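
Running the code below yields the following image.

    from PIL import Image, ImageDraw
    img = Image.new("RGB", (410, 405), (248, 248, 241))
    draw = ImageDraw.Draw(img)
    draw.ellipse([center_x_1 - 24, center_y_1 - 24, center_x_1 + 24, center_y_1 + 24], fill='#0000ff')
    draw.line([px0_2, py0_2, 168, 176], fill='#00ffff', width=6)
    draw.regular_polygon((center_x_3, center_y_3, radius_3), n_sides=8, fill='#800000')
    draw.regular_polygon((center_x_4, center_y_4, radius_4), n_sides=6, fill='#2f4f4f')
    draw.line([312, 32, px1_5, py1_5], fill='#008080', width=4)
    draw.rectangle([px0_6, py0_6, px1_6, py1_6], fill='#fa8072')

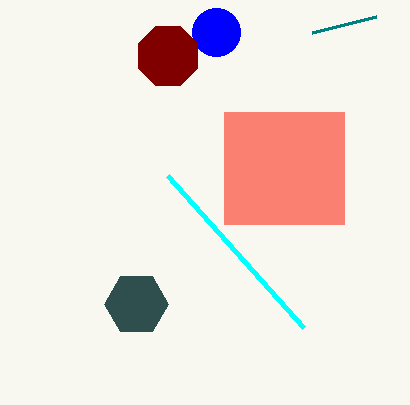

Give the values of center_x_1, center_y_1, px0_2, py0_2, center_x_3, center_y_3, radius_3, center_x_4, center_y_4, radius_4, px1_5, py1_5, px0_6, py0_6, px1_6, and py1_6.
center_x_1 = 216; center_y_1 = 32; px0_2 = 304; py0_2 = 328; center_x_3 = 168; center_y_3 = 56; radius_3 = 32; center_x_4 = 136; center_y_4 = 304; radius_4 = 32; px1_5 = 376; py1_5 = 16; px0_6 = 224; py0_6 = 112; px1_6 = 344; py1_6 = 224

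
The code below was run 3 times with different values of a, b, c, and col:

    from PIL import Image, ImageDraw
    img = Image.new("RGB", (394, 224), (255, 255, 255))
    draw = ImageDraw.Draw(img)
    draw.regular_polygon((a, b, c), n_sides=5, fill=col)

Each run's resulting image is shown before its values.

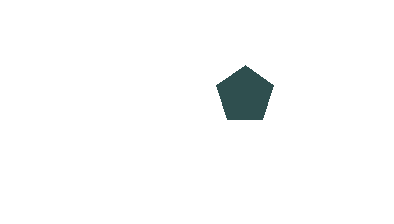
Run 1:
a = 245; b = 95; c = 30; col = 'darkslategray'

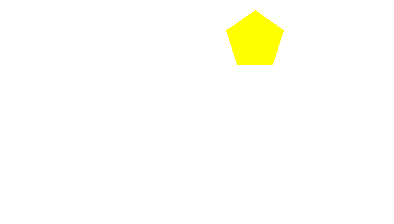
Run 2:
a = 255
b = 40
c = 30
col = 'yellow'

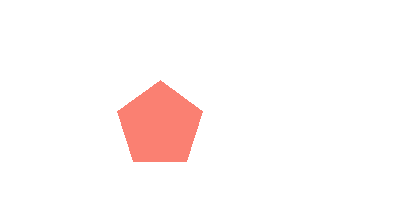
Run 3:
a = 160, b = 125, c = 45, col = 'salmon'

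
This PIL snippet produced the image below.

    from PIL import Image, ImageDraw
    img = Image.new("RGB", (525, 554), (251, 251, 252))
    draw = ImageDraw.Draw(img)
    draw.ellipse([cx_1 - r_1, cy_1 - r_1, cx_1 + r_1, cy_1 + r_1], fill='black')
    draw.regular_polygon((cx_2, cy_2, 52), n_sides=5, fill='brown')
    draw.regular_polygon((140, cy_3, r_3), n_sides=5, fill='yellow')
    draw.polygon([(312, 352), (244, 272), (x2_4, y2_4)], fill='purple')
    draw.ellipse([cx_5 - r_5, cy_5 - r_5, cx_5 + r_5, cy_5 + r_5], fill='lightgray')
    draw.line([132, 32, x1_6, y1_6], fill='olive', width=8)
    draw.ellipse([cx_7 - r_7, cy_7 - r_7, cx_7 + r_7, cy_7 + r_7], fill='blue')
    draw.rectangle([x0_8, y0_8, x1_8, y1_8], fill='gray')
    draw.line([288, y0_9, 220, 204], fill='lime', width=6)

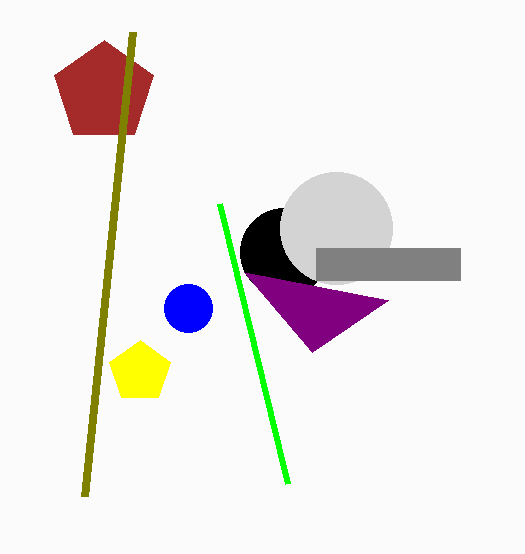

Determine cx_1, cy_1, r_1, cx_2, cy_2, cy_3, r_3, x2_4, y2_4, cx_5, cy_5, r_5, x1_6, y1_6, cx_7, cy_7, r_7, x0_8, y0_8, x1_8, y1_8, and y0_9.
cx_1 = 284, cy_1 = 252, r_1 = 44, cx_2 = 104, cy_2 = 92, cy_3 = 372, r_3 = 32, x2_4 = 388, y2_4 = 300, cx_5 = 336, cy_5 = 228, r_5 = 56, x1_6 = 84, y1_6 = 496, cx_7 = 188, cy_7 = 308, r_7 = 24, x0_8 = 316, y0_8 = 248, x1_8 = 460, y1_8 = 280, y0_9 = 484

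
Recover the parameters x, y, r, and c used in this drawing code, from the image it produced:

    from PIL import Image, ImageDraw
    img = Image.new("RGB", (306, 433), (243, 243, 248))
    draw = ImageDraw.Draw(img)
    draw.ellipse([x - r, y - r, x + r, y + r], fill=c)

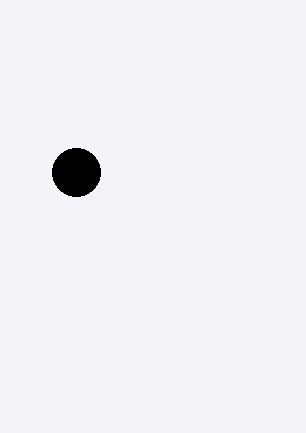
x = 76; y = 172; r = 24; c = 'black'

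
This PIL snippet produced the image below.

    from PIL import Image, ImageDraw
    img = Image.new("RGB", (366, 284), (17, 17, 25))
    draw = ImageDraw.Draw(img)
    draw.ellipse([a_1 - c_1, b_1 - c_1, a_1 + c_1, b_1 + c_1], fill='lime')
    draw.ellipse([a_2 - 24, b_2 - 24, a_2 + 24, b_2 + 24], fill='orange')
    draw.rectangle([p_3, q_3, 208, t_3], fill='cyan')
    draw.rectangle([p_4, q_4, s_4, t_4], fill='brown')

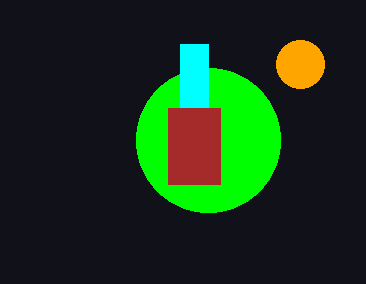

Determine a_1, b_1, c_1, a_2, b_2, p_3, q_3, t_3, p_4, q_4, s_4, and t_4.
a_1 = 208; b_1 = 140; c_1 = 72; a_2 = 300; b_2 = 64; p_3 = 180; q_3 = 44; t_3 = 108; p_4 = 168; q_4 = 108; s_4 = 220; t_4 = 184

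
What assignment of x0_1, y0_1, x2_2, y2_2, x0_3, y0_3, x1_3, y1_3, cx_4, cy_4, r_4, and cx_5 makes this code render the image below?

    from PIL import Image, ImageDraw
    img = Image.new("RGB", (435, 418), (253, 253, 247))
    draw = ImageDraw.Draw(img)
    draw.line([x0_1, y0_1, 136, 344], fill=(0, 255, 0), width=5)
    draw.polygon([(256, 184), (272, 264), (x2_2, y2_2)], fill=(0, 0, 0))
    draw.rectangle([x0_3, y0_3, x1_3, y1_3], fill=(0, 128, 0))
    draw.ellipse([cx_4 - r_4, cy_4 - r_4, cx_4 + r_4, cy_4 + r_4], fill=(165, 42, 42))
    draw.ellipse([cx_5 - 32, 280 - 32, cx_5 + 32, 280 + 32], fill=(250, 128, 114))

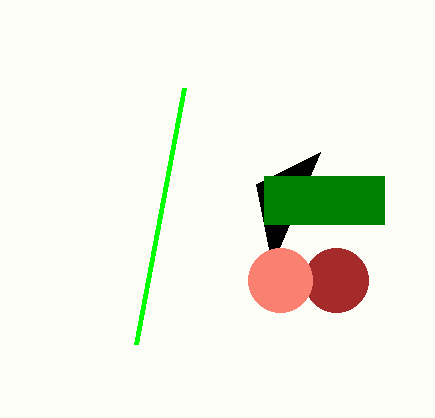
x0_1 = 184, y0_1 = 88, x2_2 = 320, y2_2 = 152, x0_3 = 264, y0_3 = 176, x1_3 = 384, y1_3 = 224, cx_4 = 336, cy_4 = 280, r_4 = 32, cx_5 = 280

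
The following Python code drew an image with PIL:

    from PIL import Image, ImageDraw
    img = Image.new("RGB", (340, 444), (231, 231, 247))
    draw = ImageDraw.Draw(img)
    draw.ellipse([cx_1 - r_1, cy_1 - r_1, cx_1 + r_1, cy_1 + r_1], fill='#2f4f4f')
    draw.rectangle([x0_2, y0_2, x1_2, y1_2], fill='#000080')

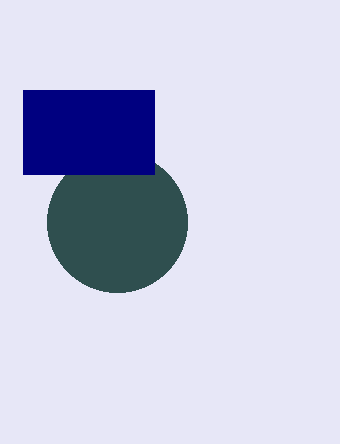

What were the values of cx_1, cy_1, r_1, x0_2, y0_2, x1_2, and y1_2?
cx_1 = 117; cy_1 = 222; r_1 = 70; x0_2 = 23; y0_2 = 90; x1_2 = 154; y1_2 = 174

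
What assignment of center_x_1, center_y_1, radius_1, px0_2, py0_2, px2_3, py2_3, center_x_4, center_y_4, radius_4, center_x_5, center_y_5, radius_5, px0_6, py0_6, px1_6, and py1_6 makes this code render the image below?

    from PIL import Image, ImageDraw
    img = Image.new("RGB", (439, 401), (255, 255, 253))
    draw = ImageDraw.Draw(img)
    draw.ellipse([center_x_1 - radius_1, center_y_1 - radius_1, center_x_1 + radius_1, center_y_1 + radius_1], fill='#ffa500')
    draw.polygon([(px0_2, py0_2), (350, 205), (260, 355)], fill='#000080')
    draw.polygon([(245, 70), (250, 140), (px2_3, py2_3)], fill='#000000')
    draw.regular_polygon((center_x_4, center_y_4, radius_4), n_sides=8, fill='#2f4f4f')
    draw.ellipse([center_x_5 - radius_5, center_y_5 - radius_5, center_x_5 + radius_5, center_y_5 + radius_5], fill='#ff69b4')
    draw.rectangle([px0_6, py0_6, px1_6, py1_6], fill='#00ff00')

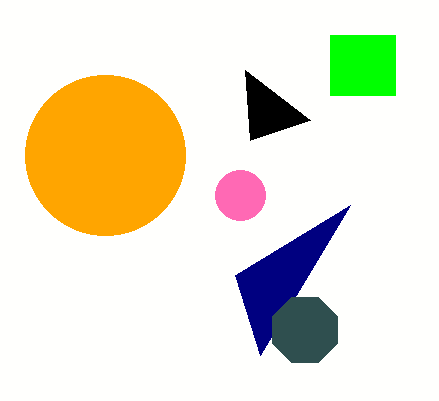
center_x_1 = 105
center_y_1 = 155
radius_1 = 80
px0_2 = 235
py0_2 = 275
px2_3 = 310
py2_3 = 120
center_x_4 = 305
center_y_4 = 330
radius_4 = 35
center_x_5 = 240
center_y_5 = 195
radius_5 = 25
px0_6 = 330
py0_6 = 35
px1_6 = 395
py1_6 = 95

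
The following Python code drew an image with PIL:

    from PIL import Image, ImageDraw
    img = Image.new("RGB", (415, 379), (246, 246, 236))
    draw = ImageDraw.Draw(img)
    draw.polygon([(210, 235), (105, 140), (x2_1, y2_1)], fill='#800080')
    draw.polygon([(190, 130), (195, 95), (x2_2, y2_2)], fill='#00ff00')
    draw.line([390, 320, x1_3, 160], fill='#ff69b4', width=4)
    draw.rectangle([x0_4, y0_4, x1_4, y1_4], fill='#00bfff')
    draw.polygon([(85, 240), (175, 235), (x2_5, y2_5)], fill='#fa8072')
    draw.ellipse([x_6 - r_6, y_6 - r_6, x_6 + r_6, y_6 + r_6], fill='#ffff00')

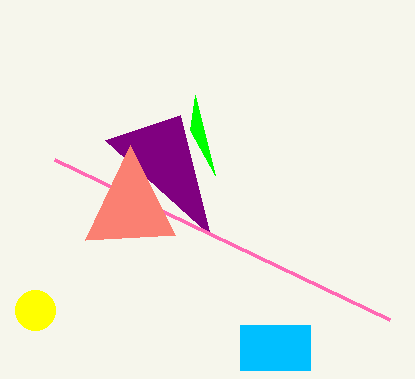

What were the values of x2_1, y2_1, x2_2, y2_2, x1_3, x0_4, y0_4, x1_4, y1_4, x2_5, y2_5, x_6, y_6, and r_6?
x2_1 = 180; y2_1 = 115; x2_2 = 215; y2_2 = 175; x1_3 = 55; x0_4 = 240; y0_4 = 325; x1_4 = 310; y1_4 = 370; x2_5 = 130; y2_5 = 145; x_6 = 35; y_6 = 310; r_6 = 20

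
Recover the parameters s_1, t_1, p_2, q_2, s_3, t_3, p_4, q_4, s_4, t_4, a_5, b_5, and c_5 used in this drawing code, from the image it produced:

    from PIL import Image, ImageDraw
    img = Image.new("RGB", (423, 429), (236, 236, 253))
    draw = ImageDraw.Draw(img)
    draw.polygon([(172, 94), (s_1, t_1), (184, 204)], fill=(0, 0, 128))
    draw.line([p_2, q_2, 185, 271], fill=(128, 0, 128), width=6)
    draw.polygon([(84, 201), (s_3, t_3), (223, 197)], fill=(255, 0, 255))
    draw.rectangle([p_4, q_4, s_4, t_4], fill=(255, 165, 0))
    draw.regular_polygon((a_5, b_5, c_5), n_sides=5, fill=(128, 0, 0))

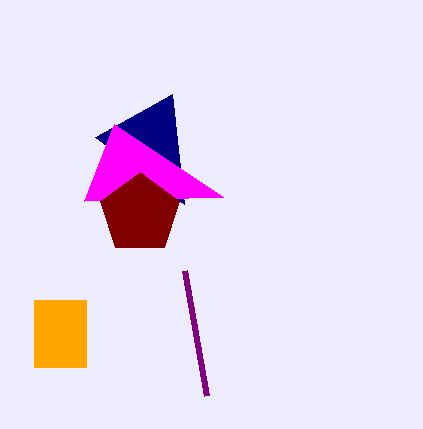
s_1 = 95, t_1 = 137, p_2 = 207, q_2 = 396, s_3 = 114, t_3 = 124, p_4 = 34, q_4 = 300, s_4 = 86, t_4 = 367, a_5 = 140, b_5 = 214, c_5 = 42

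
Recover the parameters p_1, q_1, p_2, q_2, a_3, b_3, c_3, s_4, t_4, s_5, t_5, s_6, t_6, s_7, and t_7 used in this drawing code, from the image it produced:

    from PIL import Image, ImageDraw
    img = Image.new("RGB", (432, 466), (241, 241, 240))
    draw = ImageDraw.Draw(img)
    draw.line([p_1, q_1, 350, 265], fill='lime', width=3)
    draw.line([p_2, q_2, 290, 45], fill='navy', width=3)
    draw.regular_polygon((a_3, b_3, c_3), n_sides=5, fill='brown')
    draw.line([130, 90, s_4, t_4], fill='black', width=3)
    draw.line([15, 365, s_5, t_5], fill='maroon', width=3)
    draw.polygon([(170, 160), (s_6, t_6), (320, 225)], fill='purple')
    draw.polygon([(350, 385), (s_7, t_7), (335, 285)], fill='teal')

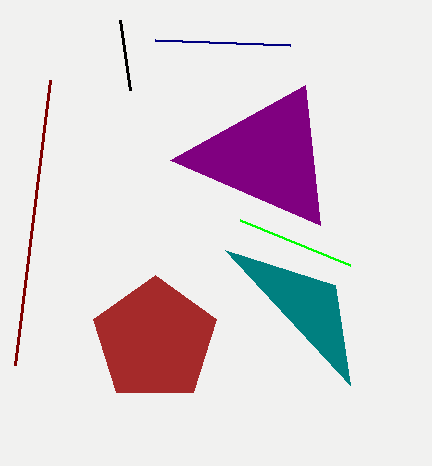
p_1 = 240; q_1 = 220; p_2 = 155; q_2 = 40; a_3 = 155; b_3 = 340; c_3 = 65; s_4 = 120; t_4 = 20; s_5 = 50; t_5 = 80; s_6 = 305; t_6 = 85; s_7 = 225; t_7 = 250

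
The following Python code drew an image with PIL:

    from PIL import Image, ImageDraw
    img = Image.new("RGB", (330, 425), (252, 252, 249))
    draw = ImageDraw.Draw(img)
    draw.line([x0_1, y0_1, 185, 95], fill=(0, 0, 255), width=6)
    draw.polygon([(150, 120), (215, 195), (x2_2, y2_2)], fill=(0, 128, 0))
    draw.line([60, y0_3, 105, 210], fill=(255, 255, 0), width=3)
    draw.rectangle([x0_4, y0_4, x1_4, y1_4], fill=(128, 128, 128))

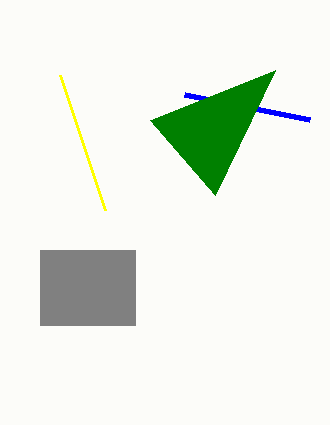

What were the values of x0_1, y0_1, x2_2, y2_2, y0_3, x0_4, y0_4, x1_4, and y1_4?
x0_1 = 310
y0_1 = 120
x2_2 = 275
y2_2 = 70
y0_3 = 75
x0_4 = 40
y0_4 = 250
x1_4 = 135
y1_4 = 325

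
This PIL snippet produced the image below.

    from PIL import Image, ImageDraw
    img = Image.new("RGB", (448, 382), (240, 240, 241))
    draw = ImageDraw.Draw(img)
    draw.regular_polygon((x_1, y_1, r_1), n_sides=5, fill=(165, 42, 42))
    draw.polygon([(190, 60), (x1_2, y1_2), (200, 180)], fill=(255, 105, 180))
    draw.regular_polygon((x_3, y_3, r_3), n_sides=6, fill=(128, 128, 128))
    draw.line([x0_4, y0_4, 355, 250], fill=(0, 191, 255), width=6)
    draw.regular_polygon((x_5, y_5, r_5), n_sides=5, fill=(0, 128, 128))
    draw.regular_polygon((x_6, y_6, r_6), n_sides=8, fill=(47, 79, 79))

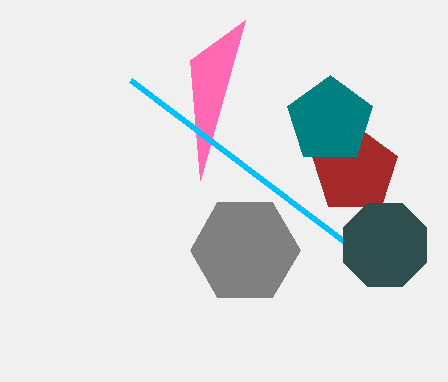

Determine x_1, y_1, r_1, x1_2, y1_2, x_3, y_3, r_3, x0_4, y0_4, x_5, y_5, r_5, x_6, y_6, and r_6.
x_1 = 355; y_1 = 170; r_1 = 45; x1_2 = 245; y1_2 = 20; x_3 = 245; y_3 = 250; r_3 = 55; x0_4 = 130; y0_4 = 80; x_5 = 330; y_5 = 120; r_5 = 45; x_6 = 385; y_6 = 245; r_6 = 45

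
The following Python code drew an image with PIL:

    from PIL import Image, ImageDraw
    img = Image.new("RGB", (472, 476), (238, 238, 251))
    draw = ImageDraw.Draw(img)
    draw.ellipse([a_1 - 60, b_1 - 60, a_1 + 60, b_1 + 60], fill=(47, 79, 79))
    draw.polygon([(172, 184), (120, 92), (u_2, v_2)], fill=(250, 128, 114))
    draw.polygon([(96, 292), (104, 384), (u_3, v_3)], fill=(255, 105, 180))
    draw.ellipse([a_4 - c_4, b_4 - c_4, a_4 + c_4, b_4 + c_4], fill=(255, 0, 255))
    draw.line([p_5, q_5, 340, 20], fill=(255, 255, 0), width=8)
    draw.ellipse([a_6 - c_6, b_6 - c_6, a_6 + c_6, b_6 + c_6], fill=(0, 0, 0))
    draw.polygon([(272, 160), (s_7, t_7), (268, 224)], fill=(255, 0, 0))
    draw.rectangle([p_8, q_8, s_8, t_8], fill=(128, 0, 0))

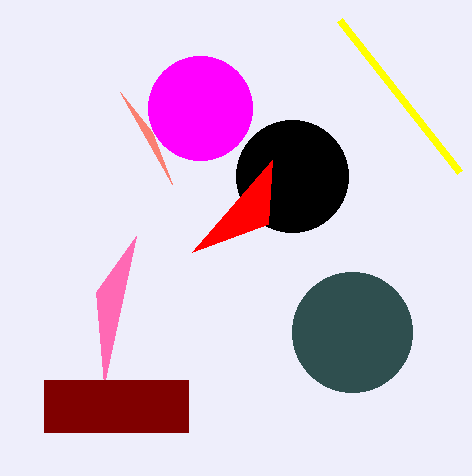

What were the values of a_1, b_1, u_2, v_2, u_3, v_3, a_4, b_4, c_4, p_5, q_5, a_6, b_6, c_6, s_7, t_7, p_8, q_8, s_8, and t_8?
a_1 = 352, b_1 = 332, u_2 = 152, v_2 = 132, u_3 = 136, v_3 = 236, a_4 = 200, b_4 = 108, c_4 = 52, p_5 = 460, q_5 = 172, a_6 = 292, b_6 = 176, c_6 = 56, s_7 = 192, t_7 = 252, p_8 = 44, q_8 = 380, s_8 = 188, t_8 = 432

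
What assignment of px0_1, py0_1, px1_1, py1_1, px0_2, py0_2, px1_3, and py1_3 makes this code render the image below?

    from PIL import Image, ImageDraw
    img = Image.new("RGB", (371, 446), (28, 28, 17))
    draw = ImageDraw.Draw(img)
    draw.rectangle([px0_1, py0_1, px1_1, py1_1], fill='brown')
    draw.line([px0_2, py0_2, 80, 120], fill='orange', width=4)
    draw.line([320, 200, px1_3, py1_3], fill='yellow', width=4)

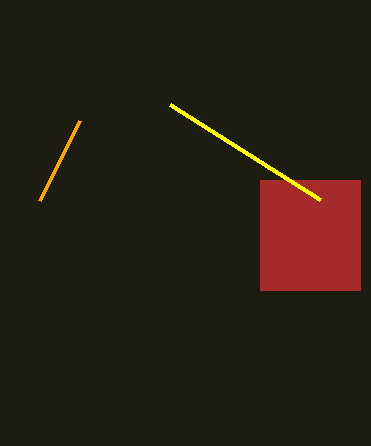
px0_1 = 260, py0_1 = 180, px1_1 = 360, py1_1 = 290, px0_2 = 40, py0_2 = 200, px1_3 = 170, py1_3 = 105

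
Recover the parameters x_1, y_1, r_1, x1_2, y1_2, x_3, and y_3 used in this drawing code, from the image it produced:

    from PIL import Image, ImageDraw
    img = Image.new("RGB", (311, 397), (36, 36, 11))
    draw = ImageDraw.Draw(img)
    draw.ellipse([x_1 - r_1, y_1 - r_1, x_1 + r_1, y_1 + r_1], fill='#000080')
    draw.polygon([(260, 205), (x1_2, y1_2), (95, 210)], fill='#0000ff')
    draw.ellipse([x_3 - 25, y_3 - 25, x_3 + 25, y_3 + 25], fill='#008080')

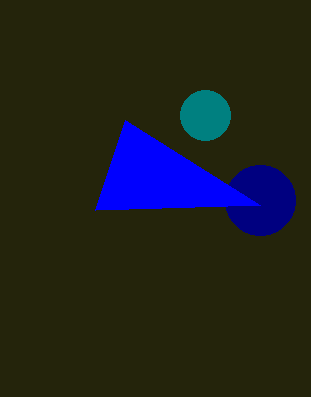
x_1 = 260, y_1 = 200, r_1 = 35, x1_2 = 125, y1_2 = 120, x_3 = 205, y_3 = 115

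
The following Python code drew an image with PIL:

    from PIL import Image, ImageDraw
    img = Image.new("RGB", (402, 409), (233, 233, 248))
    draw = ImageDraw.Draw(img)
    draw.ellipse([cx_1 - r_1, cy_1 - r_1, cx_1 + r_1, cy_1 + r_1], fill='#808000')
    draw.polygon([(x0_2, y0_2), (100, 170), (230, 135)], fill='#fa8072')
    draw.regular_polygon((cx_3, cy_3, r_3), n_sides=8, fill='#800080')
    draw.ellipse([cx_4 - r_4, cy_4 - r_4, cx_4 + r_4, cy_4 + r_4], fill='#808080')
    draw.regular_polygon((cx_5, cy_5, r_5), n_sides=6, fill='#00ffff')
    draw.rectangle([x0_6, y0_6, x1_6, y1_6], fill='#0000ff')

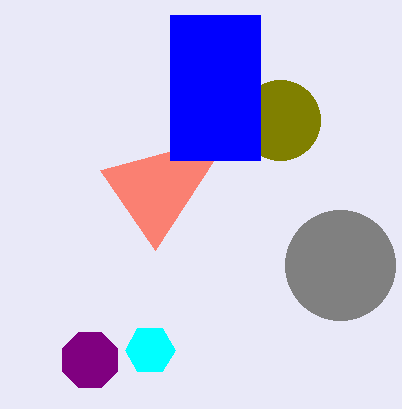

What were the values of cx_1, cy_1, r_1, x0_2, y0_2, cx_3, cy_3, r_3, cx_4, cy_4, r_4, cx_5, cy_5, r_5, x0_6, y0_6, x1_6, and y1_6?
cx_1 = 280
cy_1 = 120
r_1 = 40
x0_2 = 155
y0_2 = 250
cx_3 = 90
cy_3 = 360
r_3 = 30
cx_4 = 340
cy_4 = 265
r_4 = 55
cx_5 = 150
cy_5 = 350
r_5 = 25
x0_6 = 170
y0_6 = 15
x1_6 = 260
y1_6 = 160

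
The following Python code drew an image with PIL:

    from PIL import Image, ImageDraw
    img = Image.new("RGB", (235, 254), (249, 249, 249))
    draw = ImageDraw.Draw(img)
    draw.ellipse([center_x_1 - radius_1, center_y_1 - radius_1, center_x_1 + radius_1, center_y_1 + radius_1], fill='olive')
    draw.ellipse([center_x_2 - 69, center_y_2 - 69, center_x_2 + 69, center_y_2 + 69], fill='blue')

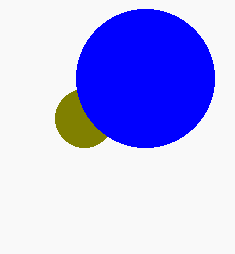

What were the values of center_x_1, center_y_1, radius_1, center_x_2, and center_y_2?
center_x_1 = 84
center_y_1 = 118
radius_1 = 29
center_x_2 = 145
center_y_2 = 78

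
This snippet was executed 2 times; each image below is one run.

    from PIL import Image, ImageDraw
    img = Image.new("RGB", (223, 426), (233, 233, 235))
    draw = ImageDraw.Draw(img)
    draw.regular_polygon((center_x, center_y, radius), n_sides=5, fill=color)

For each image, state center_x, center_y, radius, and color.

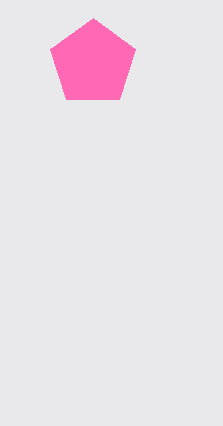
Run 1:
center_x = 93, center_y = 63, radius = 45, color = 'hotpink'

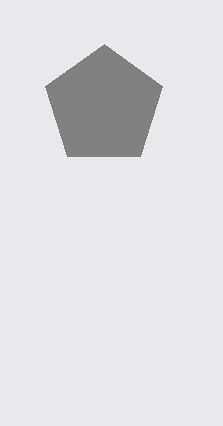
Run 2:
center_x = 104; center_y = 106; radius = 62; color = 'gray'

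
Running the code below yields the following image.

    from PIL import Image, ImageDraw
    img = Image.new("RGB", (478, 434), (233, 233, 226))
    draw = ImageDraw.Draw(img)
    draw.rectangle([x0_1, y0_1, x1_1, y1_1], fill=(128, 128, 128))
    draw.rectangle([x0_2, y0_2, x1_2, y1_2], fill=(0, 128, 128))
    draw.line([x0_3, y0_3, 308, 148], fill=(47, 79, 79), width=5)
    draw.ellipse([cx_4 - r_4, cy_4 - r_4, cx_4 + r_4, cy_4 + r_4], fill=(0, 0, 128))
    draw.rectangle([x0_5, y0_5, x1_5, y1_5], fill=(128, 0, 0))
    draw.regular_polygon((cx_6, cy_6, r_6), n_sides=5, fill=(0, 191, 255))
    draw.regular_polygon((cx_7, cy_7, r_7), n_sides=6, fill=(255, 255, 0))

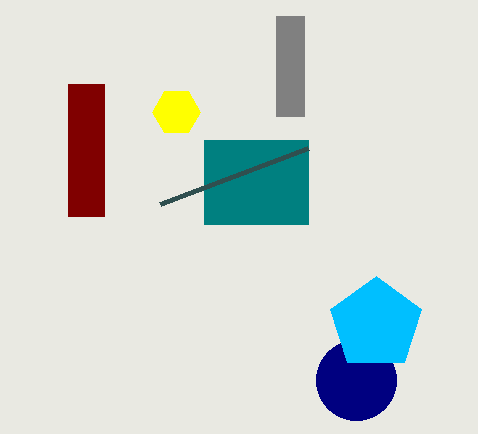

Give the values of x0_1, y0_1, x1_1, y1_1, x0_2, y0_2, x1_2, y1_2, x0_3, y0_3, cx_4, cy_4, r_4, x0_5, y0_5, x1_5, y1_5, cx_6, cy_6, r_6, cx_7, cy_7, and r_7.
x0_1 = 276; y0_1 = 16; x1_1 = 304; y1_1 = 116; x0_2 = 204; y0_2 = 140; x1_2 = 308; y1_2 = 224; x0_3 = 160; y0_3 = 204; cx_4 = 356; cy_4 = 380; r_4 = 40; x0_5 = 68; y0_5 = 84; x1_5 = 104; y1_5 = 216; cx_6 = 376; cy_6 = 324; r_6 = 48; cx_7 = 176; cy_7 = 112; r_7 = 24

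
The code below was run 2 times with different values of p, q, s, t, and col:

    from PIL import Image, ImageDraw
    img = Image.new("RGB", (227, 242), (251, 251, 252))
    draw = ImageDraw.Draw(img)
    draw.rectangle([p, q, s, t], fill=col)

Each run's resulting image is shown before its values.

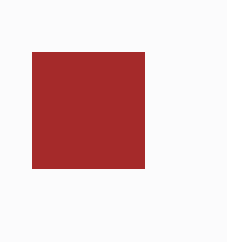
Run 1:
p = 32
q = 52
s = 144
t = 168
col = 'brown'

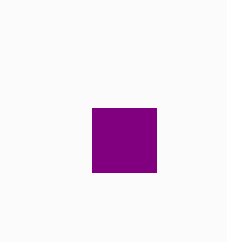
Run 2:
p = 92
q = 108
s = 156
t = 172
col = 'purple'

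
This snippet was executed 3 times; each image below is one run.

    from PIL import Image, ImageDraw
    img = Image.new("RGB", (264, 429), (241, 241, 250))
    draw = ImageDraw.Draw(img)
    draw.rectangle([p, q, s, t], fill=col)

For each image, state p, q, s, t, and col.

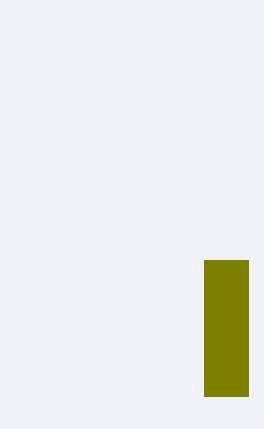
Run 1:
p = 204
q = 260
s = 248
t = 396
col = 'olive'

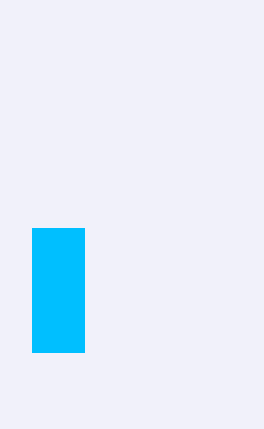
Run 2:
p = 32, q = 228, s = 84, t = 352, col = 'deepskyblue'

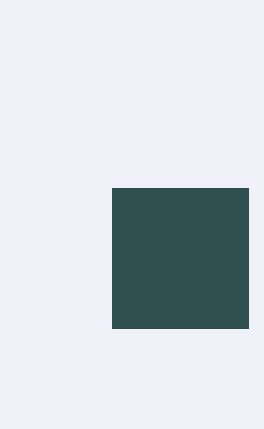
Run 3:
p = 112
q = 188
s = 248
t = 328
col = 'darkslategray'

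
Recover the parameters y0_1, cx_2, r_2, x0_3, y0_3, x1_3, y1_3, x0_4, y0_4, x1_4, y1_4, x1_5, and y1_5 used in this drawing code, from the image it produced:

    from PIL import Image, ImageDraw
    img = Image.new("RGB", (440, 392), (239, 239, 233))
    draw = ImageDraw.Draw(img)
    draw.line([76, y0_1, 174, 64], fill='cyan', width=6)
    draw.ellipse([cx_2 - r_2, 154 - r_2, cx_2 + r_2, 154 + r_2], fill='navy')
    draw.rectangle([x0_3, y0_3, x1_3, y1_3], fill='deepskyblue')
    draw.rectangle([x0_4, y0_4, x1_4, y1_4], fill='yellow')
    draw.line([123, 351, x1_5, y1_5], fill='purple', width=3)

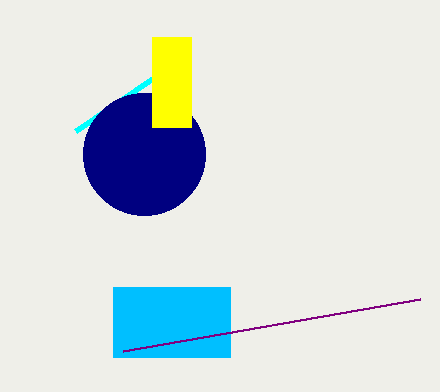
y0_1 = 131, cx_2 = 144, r_2 = 61, x0_3 = 113, y0_3 = 287, x1_3 = 230, y1_3 = 357, x0_4 = 152, y0_4 = 37, x1_4 = 191, y1_4 = 127, x1_5 = 420, y1_5 = 299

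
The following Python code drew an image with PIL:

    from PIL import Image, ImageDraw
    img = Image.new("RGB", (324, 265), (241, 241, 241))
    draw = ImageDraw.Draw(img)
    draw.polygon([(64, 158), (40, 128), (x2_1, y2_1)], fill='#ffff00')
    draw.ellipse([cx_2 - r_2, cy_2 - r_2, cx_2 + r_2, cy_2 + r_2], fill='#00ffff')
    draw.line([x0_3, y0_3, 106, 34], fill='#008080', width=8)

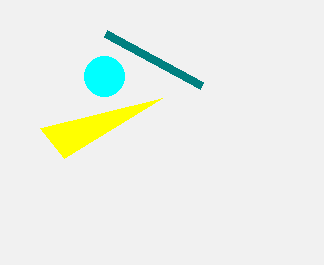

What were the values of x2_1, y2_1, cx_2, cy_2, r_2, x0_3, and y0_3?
x2_1 = 162; y2_1 = 98; cx_2 = 104; cy_2 = 76; r_2 = 20; x0_3 = 202; y0_3 = 86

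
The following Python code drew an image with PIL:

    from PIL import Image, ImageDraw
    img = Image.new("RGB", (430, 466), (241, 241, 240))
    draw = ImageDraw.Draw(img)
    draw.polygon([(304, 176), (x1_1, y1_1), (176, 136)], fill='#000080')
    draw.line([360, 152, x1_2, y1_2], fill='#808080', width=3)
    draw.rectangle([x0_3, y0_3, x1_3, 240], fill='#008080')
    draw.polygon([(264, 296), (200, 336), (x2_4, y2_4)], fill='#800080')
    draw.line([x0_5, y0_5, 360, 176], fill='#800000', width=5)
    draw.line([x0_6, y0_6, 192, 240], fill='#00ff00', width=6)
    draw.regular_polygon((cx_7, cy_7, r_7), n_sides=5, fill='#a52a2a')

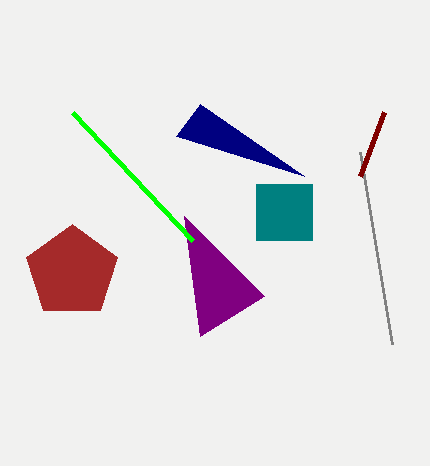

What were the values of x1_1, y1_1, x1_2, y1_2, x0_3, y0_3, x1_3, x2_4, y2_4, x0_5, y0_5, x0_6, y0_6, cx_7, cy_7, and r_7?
x1_1 = 200
y1_1 = 104
x1_2 = 392
y1_2 = 344
x0_3 = 256
y0_3 = 184
x1_3 = 312
x2_4 = 184
y2_4 = 216
x0_5 = 384
y0_5 = 112
x0_6 = 72
y0_6 = 112
cx_7 = 72
cy_7 = 272
r_7 = 48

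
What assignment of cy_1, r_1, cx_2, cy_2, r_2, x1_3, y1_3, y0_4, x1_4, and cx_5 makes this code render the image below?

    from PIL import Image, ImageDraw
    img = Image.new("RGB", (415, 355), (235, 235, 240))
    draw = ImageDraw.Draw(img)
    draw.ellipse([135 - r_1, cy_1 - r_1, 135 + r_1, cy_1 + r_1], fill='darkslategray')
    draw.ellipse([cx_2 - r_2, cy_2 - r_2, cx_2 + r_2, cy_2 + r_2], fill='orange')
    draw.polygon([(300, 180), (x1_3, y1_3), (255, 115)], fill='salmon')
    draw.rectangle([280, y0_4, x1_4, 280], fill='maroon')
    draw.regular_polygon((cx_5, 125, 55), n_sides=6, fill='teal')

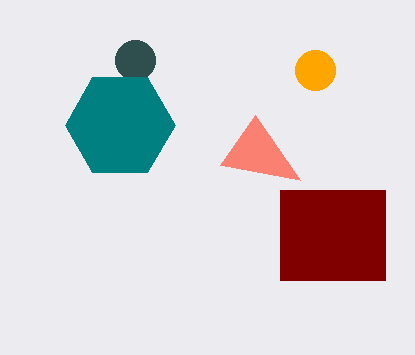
cy_1 = 60
r_1 = 20
cx_2 = 315
cy_2 = 70
r_2 = 20
x1_3 = 220
y1_3 = 165
y0_4 = 190
x1_4 = 385
cx_5 = 120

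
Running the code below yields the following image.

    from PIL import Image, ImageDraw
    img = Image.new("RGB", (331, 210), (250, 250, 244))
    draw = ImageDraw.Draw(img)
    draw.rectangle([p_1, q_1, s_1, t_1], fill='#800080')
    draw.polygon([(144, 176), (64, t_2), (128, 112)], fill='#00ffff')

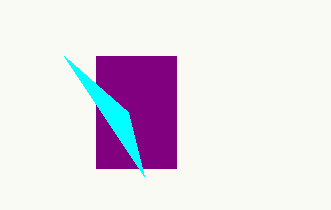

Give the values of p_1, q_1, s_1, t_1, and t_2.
p_1 = 96, q_1 = 56, s_1 = 176, t_1 = 168, t_2 = 56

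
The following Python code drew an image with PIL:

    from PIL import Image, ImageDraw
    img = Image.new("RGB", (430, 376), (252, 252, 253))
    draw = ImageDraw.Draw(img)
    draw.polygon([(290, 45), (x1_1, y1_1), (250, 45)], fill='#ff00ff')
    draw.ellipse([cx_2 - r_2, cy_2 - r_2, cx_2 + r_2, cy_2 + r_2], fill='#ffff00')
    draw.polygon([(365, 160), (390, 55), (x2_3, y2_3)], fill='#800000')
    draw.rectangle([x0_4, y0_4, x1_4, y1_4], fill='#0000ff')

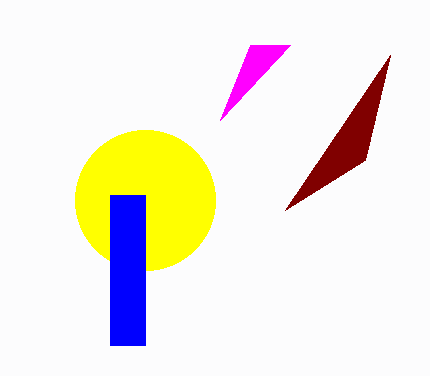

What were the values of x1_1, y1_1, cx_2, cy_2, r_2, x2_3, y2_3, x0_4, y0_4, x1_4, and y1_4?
x1_1 = 220; y1_1 = 120; cx_2 = 145; cy_2 = 200; r_2 = 70; x2_3 = 285; y2_3 = 210; x0_4 = 110; y0_4 = 195; x1_4 = 145; y1_4 = 345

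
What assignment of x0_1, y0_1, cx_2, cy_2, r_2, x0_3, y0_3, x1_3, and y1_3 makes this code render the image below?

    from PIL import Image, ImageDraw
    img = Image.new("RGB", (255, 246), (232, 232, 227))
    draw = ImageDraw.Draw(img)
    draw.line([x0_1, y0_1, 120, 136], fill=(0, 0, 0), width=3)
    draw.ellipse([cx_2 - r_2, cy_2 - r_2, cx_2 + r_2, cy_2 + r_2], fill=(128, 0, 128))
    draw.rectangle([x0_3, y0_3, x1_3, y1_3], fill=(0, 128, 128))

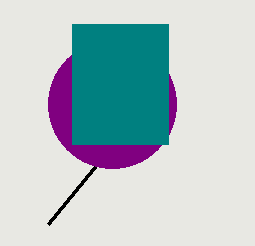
x0_1 = 48; y0_1 = 224; cx_2 = 112; cy_2 = 104; r_2 = 64; x0_3 = 72; y0_3 = 24; x1_3 = 168; y1_3 = 144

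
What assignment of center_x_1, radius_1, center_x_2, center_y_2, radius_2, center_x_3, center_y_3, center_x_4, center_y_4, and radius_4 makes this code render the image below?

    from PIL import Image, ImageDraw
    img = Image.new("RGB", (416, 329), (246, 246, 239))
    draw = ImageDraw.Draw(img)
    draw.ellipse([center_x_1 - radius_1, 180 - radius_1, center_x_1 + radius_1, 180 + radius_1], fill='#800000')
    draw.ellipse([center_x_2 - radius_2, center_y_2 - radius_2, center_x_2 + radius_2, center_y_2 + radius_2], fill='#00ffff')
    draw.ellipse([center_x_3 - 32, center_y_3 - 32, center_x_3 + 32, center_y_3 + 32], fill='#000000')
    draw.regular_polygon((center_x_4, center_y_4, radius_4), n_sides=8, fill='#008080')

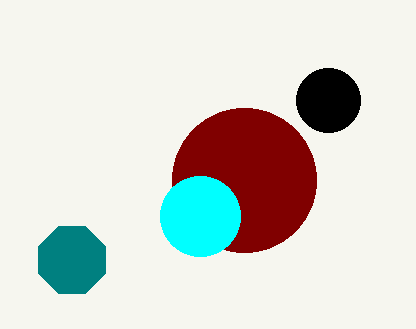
center_x_1 = 244, radius_1 = 72, center_x_2 = 200, center_y_2 = 216, radius_2 = 40, center_x_3 = 328, center_y_3 = 100, center_x_4 = 72, center_y_4 = 260, radius_4 = 36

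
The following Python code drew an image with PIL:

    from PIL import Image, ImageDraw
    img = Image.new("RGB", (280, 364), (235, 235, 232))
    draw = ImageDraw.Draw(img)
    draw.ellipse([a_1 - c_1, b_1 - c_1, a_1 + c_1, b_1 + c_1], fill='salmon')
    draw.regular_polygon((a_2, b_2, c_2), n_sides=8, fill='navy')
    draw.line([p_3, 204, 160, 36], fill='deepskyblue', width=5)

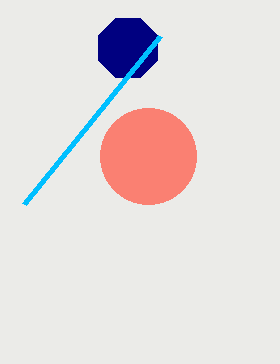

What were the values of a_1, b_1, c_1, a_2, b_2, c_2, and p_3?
a_1 = 148
b_1 = 156
c_1 = 48
a_2 = 128
b_2 = 48
c_2 = 32
p_3 = 24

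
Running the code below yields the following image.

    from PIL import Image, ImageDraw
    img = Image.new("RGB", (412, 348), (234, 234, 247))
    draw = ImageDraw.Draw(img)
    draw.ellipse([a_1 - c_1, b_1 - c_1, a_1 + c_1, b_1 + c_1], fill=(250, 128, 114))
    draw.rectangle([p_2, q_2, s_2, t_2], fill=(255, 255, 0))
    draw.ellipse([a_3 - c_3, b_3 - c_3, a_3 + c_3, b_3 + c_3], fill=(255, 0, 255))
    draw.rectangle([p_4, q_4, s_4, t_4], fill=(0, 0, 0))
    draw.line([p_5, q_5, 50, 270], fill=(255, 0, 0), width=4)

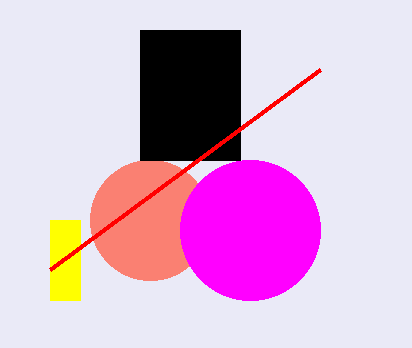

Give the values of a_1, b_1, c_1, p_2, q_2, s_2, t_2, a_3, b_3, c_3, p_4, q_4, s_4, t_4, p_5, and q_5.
a_1 = 150
b_1 = 220
c_1 = 60
p_2 = 50
q_2 = 220
s_2 = 80
t_2 = 300
a_3 = 250
b_3 = 230
c_3 = 70
p_4 = 140
q_4 = 30
s_4 = 240
t_4 = 160
p_5 = 320
q_5 = 70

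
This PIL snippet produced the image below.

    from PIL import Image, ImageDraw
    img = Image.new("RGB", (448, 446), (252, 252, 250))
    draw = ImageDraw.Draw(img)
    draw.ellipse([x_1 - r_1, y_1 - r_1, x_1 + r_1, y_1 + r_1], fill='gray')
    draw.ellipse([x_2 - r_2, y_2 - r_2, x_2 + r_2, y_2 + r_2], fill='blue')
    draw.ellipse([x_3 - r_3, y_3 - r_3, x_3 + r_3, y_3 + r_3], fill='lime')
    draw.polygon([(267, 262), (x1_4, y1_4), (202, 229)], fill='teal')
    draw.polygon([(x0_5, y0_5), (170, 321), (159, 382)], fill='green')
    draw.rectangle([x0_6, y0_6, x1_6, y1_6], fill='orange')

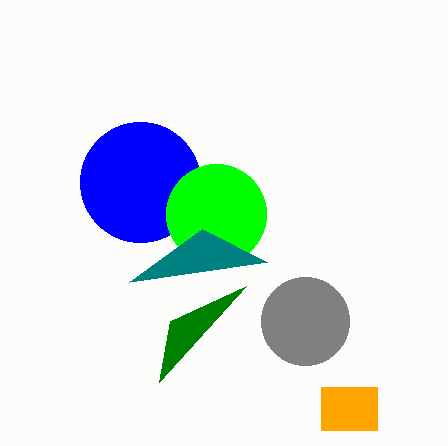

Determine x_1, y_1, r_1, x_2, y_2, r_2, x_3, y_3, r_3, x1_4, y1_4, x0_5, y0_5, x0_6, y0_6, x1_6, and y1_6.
x_1 = 305, y_1 = 321, r_1 = 44, x_2 = 140, y_2 = 182, r_2 = 60, x_3 = 216, y_3 = 214, r_3 = 50, x1_4 = 129, y1_4 = 282, x0_5 = 246, y0_5 = 286, x0_6 = 321, y0_6 = 387, x1_6 = 377, y1_6 = 430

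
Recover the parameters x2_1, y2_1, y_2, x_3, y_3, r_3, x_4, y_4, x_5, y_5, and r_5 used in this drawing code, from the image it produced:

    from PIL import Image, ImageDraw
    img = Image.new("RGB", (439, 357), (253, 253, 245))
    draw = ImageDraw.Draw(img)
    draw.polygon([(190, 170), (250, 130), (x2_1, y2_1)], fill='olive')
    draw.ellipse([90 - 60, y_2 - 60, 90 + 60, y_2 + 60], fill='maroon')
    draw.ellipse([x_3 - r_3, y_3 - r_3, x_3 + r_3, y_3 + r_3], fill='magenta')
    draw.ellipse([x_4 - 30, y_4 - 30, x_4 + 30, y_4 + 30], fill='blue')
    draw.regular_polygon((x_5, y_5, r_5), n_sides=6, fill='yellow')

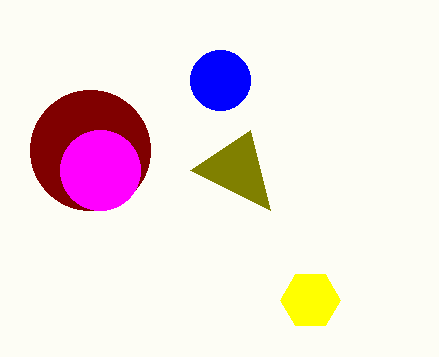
x2_1 = 270, y2_1 = 210, y_2 = 150, x_3 = 100, y_3 = 170, r_3 = 40, x_4 = 220, y_4 = 80, x_5 = 310, y_5 = 300, r_5 = 30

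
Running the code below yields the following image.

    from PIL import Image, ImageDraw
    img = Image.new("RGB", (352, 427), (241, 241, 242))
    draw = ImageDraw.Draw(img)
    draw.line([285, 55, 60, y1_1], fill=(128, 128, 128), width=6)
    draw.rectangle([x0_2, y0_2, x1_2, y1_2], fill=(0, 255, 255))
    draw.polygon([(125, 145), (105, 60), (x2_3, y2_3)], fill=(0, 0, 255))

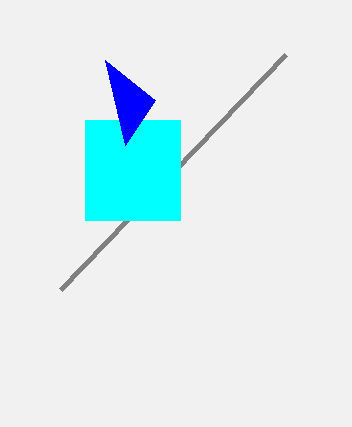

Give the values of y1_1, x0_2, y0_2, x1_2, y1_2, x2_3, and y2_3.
y1_1 = 290, x0_2 = 85, y0_2 = 120, x1_2 = 180, y1_2 = 220, x2_3 = 155, y2_3 = 100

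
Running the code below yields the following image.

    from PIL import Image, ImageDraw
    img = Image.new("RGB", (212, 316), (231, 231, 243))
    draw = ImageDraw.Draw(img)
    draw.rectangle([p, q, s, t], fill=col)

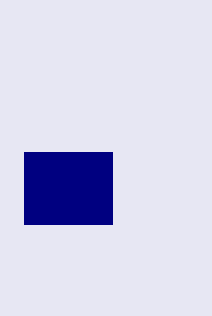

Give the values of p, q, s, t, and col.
p = 24, q = 152, s = 112, t = 224, col = 'navy'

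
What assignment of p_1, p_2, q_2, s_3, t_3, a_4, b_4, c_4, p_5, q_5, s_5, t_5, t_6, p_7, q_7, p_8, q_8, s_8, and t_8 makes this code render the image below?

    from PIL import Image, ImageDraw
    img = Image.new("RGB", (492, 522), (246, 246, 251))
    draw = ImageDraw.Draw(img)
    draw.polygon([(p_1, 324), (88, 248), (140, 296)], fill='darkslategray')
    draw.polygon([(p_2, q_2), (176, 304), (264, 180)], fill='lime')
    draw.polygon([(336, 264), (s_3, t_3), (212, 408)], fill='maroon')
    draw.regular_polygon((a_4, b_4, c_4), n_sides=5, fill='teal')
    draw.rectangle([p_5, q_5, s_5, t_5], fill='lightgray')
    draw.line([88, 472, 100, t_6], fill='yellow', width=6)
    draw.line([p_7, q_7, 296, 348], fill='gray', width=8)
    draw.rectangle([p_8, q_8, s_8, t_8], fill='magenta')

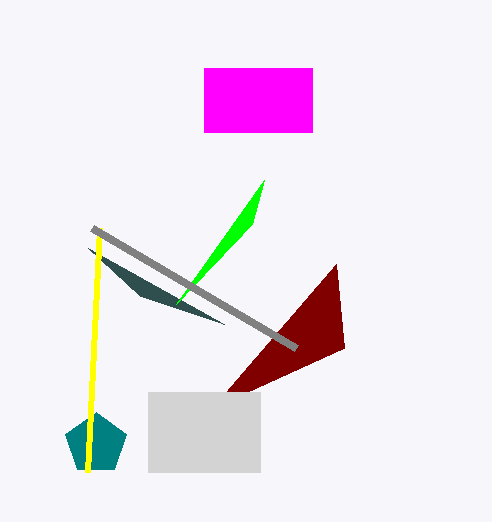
p_1 = 224; p_2 = 252; q_2 = 224; s_3 = 344; t_3 = 348; a_4 = 96; b_4 = 444; c_4 = 32; p_5 = 148; q_5 = 392; s_5 = 260; t_5 = 472; t_6 = 228; p_7 = 92; q_7 = 228; p_8 = 204; q_8 = 68; s_8 = 312; t_8 = 132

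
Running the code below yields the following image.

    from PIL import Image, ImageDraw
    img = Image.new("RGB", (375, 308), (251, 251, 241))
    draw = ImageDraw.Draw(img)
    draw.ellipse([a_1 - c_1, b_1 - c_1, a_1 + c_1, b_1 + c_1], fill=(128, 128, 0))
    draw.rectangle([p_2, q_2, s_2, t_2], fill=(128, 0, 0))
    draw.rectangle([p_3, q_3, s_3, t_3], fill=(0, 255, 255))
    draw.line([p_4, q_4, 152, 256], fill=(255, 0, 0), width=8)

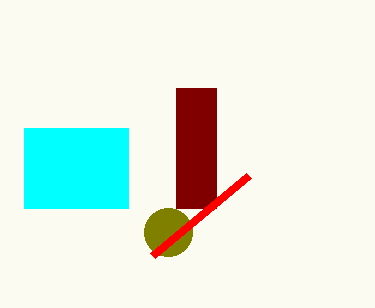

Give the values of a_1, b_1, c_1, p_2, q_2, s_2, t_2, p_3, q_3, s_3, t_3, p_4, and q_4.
a_1 = 168
b_1 = 232
c_1 = 24
p_2 = 176
q_2 = 88
s_2 = 216
t_2 = 208
p_3 = 24
q_3 = 128
s_3 = 128
t_3 = 208
p_4 = 248
q_4 = 176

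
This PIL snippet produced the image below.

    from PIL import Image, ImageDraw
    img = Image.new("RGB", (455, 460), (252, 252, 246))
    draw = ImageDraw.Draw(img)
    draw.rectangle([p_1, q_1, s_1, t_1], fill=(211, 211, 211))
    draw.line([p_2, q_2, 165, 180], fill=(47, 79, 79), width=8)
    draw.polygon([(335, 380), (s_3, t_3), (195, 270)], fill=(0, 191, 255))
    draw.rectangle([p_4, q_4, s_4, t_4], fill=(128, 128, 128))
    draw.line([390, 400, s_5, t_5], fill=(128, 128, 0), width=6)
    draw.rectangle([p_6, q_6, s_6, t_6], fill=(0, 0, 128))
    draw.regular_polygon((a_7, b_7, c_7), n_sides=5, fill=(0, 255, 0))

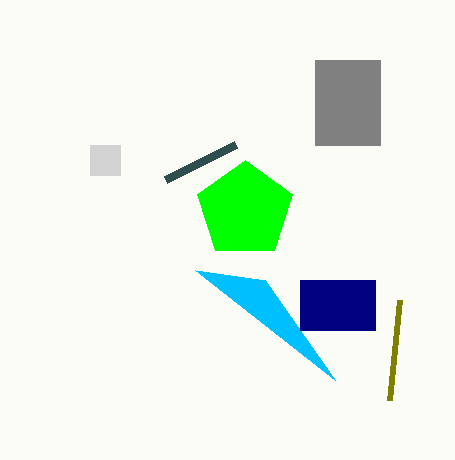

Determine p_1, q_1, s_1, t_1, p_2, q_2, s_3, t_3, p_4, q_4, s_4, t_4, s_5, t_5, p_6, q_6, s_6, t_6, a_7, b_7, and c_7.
p_1 = 90
q_1 = 145
s_1 = 120
t_1 = 175
p_2 = 235
q_2 = 145
s_3 = 265
t_3 = 280
p_4 = 315
q_4 = 60
s_4 = 380
t_4 = 145
s_5 = 400
t_5 = 300
p_6 = 300
q_6 = 280
s_6 = 375
t_6 = 330
a_7 = 245
b_7 = 210
c_7 = 50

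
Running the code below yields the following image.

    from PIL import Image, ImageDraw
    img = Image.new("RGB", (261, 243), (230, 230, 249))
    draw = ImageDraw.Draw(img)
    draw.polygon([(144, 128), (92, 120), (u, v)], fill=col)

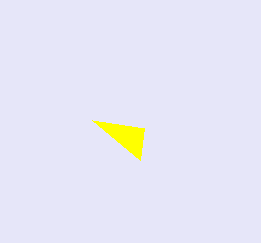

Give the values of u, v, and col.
u = 140, v = 160, col = 'yellow'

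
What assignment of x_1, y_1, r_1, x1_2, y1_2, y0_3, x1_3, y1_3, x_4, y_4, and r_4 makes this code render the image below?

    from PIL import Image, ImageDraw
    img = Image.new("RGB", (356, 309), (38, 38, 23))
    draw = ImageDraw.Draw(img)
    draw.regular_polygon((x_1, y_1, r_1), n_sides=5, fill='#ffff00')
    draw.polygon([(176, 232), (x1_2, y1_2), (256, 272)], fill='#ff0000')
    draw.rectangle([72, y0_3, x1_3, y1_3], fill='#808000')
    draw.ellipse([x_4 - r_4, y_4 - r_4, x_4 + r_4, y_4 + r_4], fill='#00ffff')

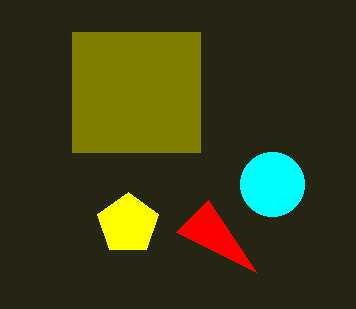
x_1 = 128; y_1 = 224; r_1 = 32; x1_2 = 208; y1_2 = 200; y0_3 = 32; x1_3 = 200; y1_3 = 152; x_4 = 272; y_4 = 184; r_4 = 32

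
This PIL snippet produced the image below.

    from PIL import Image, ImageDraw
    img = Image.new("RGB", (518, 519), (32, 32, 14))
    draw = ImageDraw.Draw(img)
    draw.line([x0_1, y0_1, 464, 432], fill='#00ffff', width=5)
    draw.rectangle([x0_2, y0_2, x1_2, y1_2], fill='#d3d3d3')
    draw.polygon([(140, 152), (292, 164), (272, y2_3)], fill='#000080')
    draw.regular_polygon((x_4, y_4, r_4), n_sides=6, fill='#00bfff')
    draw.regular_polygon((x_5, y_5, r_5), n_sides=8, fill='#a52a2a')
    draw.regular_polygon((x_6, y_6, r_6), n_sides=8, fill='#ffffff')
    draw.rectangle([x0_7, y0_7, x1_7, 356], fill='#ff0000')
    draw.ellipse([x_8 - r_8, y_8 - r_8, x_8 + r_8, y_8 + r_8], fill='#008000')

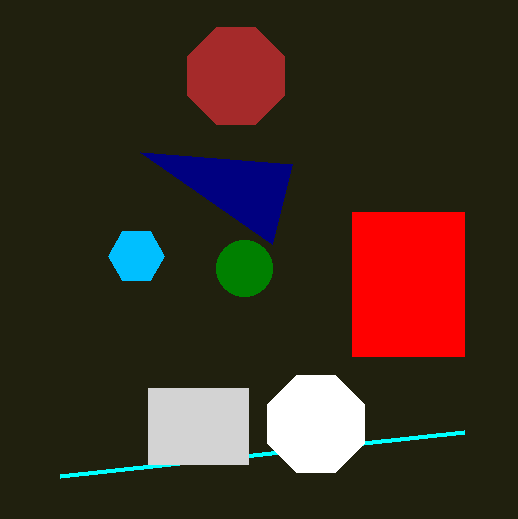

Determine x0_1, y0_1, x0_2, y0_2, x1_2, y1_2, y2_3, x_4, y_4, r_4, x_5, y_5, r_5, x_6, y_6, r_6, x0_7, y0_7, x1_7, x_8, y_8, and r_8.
x0_1 = 60; y0_1 = 476; x0_2 = 148; y0_2 = 388; x1_2 = 248; y1_2 = 464; y2_3 = 244; x_4 = 136; y_4 = 256; r_4 = 28; x_5 = 236; y_5 = 76; r_5 = 52; x_6 = 316; y_6 = 424; r_6 = 52; x0_7 = 352; y0_7 = 212; x1_7 = 464; x_8 = 244; y_8 = 268; r_8 = 28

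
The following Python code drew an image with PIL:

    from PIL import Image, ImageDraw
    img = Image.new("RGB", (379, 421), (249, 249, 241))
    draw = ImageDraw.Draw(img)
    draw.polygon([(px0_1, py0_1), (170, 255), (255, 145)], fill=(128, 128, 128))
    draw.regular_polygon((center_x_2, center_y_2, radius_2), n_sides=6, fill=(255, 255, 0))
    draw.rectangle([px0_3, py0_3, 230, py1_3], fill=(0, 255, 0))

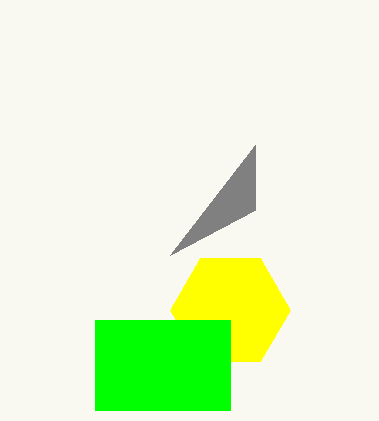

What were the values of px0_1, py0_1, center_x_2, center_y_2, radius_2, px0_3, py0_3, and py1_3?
px0_1 = 255, py0_1 = 210, center_x_2 = 230, center_y_2 = 310, radius_2 = 60, px0_3 = 95, py0_3 = 320, py1_3 = 410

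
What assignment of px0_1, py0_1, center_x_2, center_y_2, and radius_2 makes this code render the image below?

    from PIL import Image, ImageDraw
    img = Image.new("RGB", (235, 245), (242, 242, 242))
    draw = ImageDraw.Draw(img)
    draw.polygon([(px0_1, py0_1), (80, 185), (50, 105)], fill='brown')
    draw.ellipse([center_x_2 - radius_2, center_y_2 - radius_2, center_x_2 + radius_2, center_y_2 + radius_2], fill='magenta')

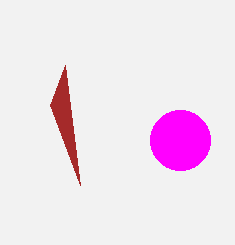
px0_1 = 65; py0_1 = 65; center_x_2 = 180; center_y_2 = 140; radius_2 = 30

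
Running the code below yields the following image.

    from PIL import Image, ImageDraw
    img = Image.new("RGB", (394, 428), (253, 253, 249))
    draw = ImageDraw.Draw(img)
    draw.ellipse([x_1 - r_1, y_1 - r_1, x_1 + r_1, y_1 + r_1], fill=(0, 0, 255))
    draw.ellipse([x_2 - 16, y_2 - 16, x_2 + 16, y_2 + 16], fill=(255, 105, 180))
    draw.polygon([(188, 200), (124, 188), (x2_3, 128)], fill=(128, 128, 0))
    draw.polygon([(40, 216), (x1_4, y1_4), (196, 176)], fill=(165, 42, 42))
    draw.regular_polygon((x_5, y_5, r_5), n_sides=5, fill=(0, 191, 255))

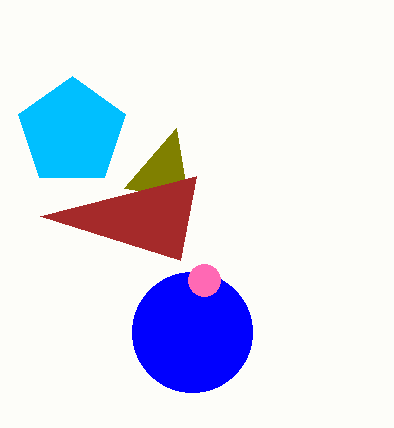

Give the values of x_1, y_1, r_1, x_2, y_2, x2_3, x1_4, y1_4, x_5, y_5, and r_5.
x_1 = 192
y_1 = 332
r_1 = 60
x_2 = 204
y_2 = 280
x2_3 = 176
x1_4 = 180
y1_4 = 260
x_5 = 72
y_5 = 132
r_5 = 56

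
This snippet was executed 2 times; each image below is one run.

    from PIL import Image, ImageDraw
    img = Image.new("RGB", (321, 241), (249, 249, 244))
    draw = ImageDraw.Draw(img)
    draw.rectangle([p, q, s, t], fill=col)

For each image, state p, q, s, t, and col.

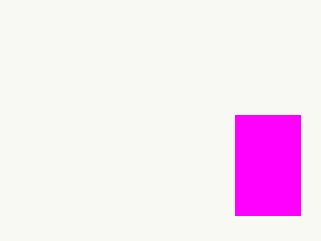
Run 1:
p = 235, q = 115, s = 300, t = 215, col = 'magenta'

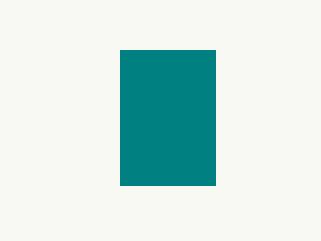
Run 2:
p = 120, q = 50, s = 215, t = 185, col = 'teal'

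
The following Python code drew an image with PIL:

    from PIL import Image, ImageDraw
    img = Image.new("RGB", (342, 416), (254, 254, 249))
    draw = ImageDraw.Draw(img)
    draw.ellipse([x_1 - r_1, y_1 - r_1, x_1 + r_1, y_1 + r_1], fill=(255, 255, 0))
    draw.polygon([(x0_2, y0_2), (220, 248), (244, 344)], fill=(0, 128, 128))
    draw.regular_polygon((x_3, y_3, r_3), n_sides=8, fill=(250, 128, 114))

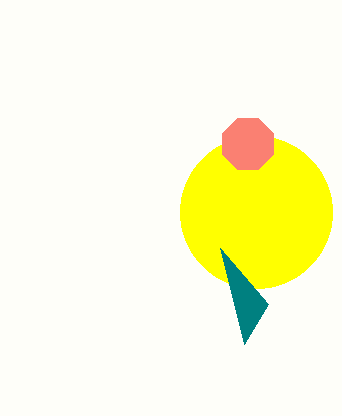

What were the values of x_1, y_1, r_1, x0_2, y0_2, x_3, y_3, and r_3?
x_1 = 256; y_1 = 212; r_1 = 76; x0_2 = 268; y0_2 = 304; x_3 = 248; y_3 = 144; r_3 = 28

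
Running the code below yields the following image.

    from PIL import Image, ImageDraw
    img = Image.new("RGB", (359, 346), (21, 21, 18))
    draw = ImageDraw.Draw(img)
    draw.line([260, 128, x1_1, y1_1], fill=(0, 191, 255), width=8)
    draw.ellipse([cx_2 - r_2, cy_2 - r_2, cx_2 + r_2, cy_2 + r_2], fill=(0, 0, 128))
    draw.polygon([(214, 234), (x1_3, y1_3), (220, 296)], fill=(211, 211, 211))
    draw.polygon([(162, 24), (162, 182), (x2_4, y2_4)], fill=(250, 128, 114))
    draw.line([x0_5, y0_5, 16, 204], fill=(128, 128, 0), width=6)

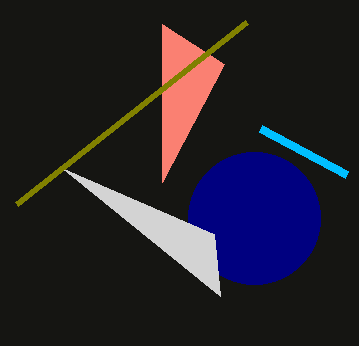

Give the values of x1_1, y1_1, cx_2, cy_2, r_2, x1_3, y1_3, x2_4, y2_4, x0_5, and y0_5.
x1_1 = 346; y1_1 = 174; cx_2 = 254; cy_2 = 218; r_2 = 66; x1_3 = 62; y1_3 = 168; x2_4 = 224; y2_4 = 64; x0_5 = 246; y0_5 = 22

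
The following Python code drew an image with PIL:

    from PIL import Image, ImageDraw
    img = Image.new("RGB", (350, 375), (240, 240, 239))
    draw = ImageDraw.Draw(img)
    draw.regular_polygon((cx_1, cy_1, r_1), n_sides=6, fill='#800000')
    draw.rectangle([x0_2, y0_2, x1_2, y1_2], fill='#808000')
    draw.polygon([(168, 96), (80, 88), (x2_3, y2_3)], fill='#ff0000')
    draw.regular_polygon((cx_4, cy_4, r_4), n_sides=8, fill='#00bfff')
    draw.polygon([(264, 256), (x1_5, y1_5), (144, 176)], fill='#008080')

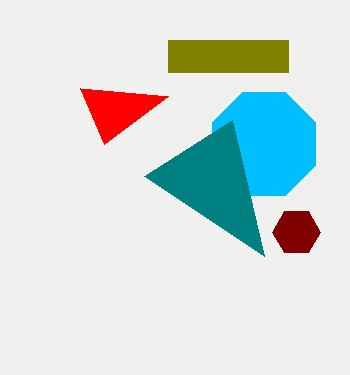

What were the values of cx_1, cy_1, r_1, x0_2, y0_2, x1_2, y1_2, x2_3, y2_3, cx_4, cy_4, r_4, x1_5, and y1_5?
cx_1 = 296; cy_1 = 232; r_1 = 24; x0_2 = 168; y0_2 = 40; x1_2 = 288; y1_2 = 72; x2_3 = 104; y2_3 = 144; cx_4 = 264; cy_4 = 144; r_4 = 56; x1_5 = 232; y1_5 = 120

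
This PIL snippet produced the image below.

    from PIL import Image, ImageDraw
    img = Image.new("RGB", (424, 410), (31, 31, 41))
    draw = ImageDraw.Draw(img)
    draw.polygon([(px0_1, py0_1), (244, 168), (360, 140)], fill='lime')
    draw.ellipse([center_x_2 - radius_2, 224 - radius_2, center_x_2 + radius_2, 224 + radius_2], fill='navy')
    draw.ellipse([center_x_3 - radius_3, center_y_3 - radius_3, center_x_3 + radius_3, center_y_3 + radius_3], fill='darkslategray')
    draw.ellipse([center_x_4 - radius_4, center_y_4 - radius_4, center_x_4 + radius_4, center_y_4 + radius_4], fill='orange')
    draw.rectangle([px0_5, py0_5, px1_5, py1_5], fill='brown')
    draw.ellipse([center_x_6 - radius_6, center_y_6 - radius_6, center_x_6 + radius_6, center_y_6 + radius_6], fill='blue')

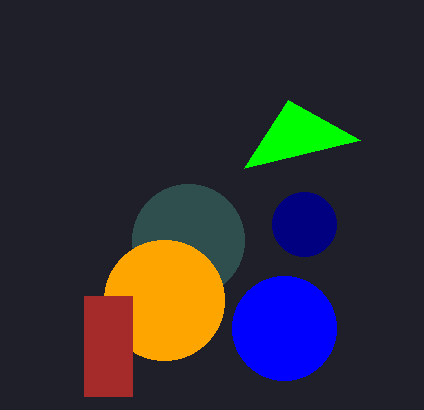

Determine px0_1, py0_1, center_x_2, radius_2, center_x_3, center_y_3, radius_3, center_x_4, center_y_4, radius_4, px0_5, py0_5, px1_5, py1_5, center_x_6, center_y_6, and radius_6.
px0_1 = 288, py0_1 = 100, center_x_2 = 304, radius_2 = 32, center_x_3 = 188, center_y_3 = 240, radius_3 = 56, center_x_4 = 164, center_y_4 = 300, radius_4 = 60, px0_5 = 84, py0_5 = 296, px1_5 = 132, py1_5 = 396, center_x_6 = 284, center_y_6 = 328, radius_6 = 52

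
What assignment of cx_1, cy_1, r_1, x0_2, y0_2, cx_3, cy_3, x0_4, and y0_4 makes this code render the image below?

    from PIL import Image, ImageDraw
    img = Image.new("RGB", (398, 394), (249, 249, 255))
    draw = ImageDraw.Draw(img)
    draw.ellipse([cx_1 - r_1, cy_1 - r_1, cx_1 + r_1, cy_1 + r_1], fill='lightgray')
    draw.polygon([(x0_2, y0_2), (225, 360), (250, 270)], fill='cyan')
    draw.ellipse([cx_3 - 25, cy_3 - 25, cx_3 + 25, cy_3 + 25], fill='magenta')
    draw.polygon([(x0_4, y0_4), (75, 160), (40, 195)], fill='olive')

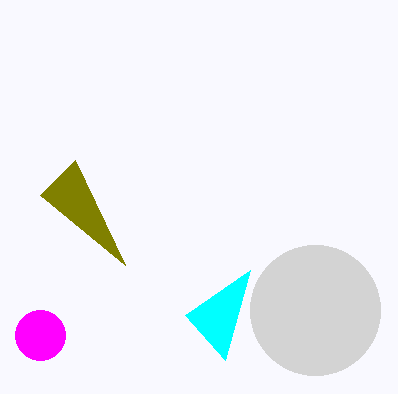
cx_1 = 315; cy_1 = 310; r_1 = 65; x0_2 = 185; y0_2 = 315; cx_3 = 40; cy_3 = 335; x0_4 = 125; y0_4 = 265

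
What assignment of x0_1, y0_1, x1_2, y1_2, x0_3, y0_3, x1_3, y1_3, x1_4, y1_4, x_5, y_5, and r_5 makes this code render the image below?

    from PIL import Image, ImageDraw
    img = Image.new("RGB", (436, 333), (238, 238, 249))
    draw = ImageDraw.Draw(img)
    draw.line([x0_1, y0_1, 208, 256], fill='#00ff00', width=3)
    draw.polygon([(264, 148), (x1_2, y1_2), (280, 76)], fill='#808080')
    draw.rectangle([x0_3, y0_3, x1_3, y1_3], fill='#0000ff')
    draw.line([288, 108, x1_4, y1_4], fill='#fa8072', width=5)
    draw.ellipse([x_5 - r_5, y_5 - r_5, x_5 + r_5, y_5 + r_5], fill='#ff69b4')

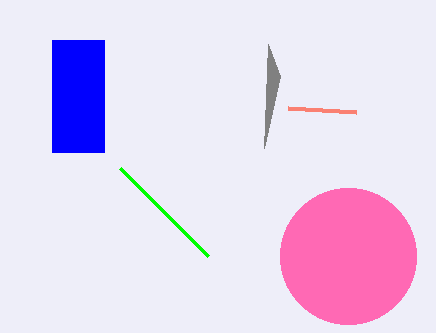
x0_1 = 120
y0_1 = 168
x1_2 = 268
y1_2 = 44
x0_3 = 52
y0_3 = 40
x1_3 = 104
y1_3 = 152
x1_4 = 356
y1_4 = 112
x_5 = 348
y_5 = 256
r_5 = 68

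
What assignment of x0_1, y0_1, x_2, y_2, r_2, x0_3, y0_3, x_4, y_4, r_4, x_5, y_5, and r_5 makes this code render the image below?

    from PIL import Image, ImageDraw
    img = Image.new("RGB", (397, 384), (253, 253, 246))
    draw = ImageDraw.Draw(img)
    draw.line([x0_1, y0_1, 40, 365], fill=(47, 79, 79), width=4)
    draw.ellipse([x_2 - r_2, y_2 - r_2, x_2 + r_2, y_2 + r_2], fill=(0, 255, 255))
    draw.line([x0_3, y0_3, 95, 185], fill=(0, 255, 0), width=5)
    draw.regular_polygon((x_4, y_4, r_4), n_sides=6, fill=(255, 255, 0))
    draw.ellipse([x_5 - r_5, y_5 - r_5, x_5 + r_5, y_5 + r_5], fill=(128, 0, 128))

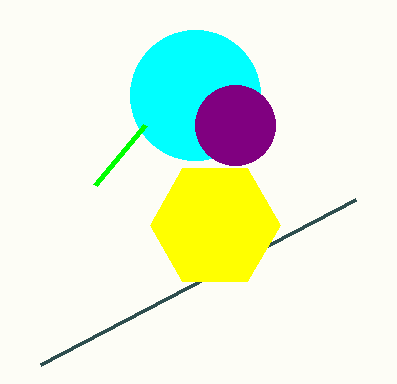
x0_1 = 355, y0_1 = 200, x_2 = 195, y_2 = 95, r_2 = 65, x0_3 = 145, y0_3 = 125, x_4 = 215, y_4 = 225, r_4 = 65, x_5 = 235, y_5 = 125, r_5 = 40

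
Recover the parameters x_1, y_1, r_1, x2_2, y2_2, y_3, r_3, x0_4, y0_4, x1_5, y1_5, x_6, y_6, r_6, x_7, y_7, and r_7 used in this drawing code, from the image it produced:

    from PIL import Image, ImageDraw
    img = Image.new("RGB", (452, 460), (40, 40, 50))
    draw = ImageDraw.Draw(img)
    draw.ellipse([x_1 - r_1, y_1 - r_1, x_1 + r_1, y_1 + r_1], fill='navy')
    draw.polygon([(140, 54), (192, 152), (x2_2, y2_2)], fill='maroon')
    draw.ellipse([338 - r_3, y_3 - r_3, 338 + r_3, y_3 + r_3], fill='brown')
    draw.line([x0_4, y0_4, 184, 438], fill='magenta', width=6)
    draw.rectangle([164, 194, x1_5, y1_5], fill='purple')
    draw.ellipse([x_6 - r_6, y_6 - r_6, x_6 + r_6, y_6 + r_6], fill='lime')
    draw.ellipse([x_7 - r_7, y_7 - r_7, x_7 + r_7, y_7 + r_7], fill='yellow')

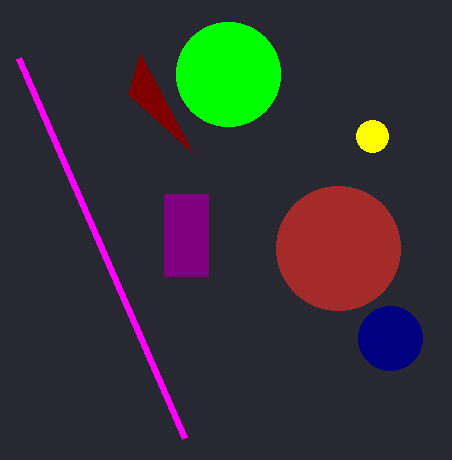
x_1 = 390, y_1 = 338, r_1 = 32, x2_2 = 128, y2_2 = 94, y_3 = 248, r_3 = 62, x0_4 = 18, y0_4 = 58, x1_5 = 208, y1_5 = 276, x_6 = 228, y_6 = 74, r_6 = 52, x_7 = 372, y_7 = 136, r_7 = 16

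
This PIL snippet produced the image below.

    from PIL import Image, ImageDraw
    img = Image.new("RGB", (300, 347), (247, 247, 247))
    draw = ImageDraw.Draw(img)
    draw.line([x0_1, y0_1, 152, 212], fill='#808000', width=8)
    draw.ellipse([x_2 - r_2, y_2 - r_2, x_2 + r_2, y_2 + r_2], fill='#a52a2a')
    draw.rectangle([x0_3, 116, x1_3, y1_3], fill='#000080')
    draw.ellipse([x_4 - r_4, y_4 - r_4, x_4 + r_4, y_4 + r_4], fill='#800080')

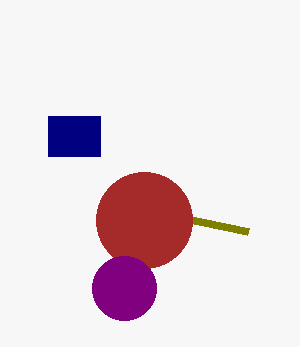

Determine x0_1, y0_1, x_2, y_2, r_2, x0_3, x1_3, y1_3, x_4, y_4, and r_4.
x0_1 = 248, y0_1 = 232, x_2 = 144, y_2 = 220, r_2 = 48, x0_3 = 48, x1_3 = 100, y1_3 = 156, x_4 = 124, y_4 = 288, r_4 = 32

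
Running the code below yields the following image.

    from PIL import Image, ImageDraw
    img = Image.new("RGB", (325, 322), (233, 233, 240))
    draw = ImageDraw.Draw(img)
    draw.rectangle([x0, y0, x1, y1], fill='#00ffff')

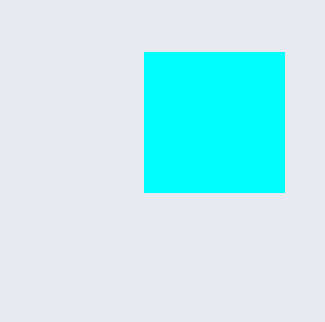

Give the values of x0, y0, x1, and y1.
x0 = 144, y0 = 52, x1 = 284, y1 = 192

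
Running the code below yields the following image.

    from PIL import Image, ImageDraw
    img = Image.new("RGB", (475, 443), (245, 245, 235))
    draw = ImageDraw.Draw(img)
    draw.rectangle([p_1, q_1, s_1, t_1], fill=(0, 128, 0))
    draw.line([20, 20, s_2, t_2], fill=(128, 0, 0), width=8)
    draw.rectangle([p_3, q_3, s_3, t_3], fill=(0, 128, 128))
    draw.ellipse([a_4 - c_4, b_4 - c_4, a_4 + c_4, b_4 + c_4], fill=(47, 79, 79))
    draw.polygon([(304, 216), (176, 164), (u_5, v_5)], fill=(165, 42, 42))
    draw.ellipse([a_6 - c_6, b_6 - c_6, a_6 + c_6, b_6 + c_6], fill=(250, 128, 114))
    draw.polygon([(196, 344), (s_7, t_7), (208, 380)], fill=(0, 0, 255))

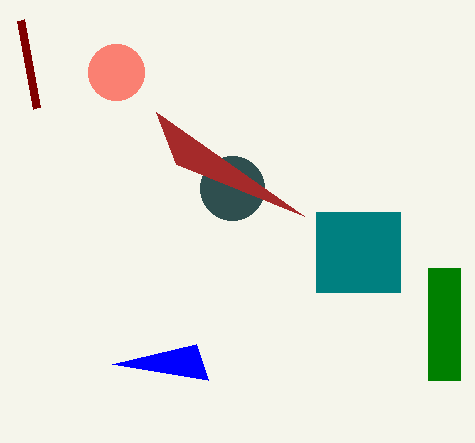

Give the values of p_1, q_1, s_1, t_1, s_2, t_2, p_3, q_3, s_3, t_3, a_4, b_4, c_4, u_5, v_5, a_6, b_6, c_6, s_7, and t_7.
p_1 = 428; q_1 = 268; s_1 = 460; t_1 = 380; s_2 = 36; t_2 = 108; p_3 = 316; q_3 = 212; s_3 = 400; t_3 = 292; a_4 = 232; b_4 = 188; c_4 = 32; u_5 = 156; v_5 = 112; a_6 = 116; b_6 = 72; c_6 = 28; s_7 = 112; t_7 = 364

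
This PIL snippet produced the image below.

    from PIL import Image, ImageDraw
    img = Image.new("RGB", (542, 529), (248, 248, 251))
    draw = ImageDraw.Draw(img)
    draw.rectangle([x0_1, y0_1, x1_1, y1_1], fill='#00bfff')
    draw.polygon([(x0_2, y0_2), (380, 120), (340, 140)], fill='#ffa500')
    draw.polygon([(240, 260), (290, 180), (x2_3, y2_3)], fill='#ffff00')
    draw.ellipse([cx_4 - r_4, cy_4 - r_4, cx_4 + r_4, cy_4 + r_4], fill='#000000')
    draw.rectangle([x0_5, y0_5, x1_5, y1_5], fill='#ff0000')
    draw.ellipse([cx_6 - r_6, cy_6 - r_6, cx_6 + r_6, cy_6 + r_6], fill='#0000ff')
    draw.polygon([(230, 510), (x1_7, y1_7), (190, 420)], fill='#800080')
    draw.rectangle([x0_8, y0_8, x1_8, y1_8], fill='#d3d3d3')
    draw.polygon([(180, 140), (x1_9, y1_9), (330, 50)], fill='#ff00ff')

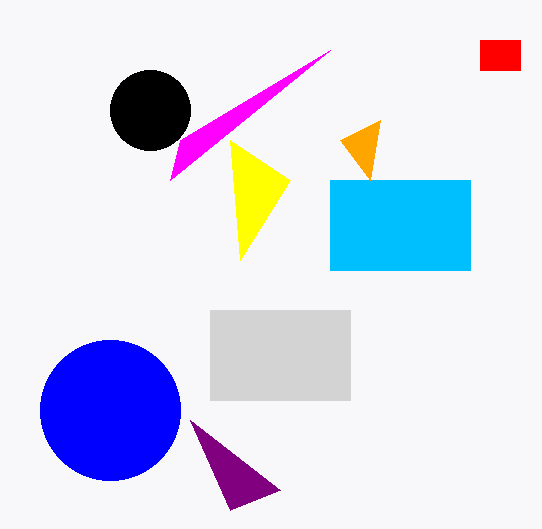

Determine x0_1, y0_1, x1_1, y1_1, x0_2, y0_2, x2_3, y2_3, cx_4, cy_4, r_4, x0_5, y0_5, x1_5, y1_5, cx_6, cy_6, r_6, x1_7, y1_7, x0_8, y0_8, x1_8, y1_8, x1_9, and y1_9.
x0_1 = 330
y0_1 = 180
x1_1 = 470
y1_1 = 270
x0_2 = 370
y0_2 = 180
x2_3 = 230
y2_3 = 140
cx_4 = 150
cy_4 = 110
r_4 = 40
x0_5 = 480
y0_5 = 40
x1_5 = 520
y1_5 = 70
cx_6 = 110
cy_6 = 410
r_6 = 70
x1_7 = 280
y1_7 = 490
x0_8 = 210
y0_8 = 310
x1_8 = 350
y1_8 = 400
x1_9 = 170
y1_9 = 180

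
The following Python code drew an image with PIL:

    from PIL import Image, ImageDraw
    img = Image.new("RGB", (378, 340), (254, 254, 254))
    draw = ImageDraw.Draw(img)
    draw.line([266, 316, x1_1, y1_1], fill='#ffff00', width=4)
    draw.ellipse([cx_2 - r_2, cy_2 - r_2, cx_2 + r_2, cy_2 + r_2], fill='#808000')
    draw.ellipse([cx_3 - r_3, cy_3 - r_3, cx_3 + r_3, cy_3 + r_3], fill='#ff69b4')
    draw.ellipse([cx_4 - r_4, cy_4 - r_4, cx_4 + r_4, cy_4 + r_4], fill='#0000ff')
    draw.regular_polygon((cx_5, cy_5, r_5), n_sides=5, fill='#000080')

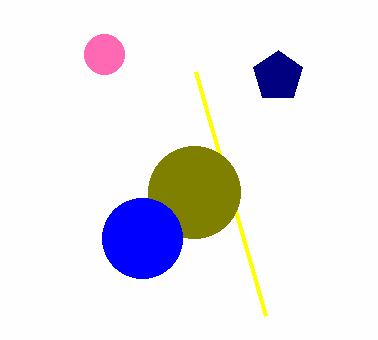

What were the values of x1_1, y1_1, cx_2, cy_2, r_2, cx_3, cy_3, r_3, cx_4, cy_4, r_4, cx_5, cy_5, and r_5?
x1_1 = 196
y1_1 = 72
cx_2 = 194
cy_2 = 192
r_2 = 46
cx_3 = 104
cy_3 = 54
r_3 = 20
cx_4 = 142
cy_4 = 238
r_4 = 40
cx_5 = 278
cy_5 = 76
r_5 = 26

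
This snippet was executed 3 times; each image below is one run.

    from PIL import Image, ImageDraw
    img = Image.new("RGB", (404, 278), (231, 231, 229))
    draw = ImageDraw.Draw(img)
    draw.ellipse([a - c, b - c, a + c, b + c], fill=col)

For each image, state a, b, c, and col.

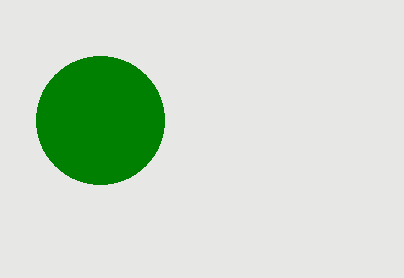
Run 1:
a = 100, b = 120, c = 64, col = 'green'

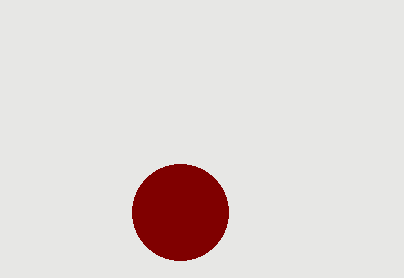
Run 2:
a = 180, b = 212, c = 48, col = 'maroon'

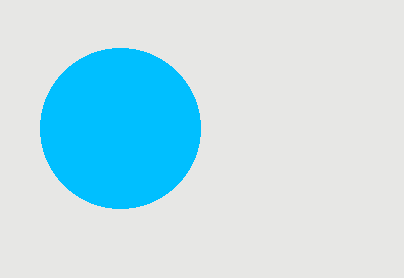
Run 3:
a = 120, b = 128, c = 80, col = 'deepskyblue'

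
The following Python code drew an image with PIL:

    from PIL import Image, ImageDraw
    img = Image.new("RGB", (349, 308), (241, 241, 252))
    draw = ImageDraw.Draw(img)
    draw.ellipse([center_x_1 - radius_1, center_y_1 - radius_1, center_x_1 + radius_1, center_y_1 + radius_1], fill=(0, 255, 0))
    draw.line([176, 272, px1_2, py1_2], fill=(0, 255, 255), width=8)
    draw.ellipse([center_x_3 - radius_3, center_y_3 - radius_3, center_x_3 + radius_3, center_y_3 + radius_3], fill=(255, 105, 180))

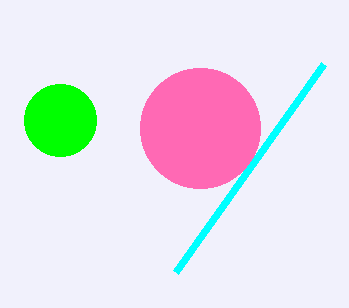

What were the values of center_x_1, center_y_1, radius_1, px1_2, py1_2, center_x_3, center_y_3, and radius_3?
center_x_1 = 60
center_y_1 = 120
radius_1 = 36
px1_2 = 324
py1_2 = 64
center_x_3 = 200
center_y_3 = 128
radius_3 = 60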